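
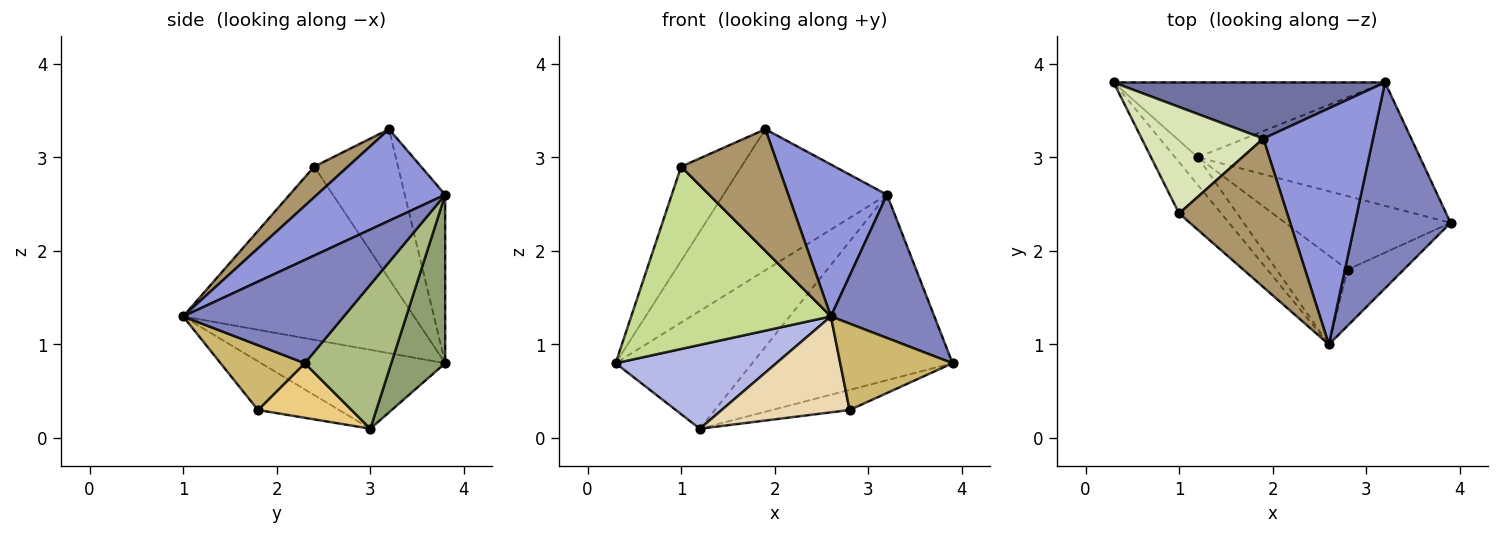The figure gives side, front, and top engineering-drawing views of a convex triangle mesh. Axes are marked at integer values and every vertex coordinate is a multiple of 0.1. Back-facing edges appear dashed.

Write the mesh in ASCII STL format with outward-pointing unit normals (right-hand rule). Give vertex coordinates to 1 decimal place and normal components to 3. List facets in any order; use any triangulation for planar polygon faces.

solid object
 facet normal -0.224 0.905 0.361
  outer loop
   vertex 3.2 3.8 2.6
   vertex 0.3 3.8 0.8
   vertex 1.9 3.2 3.3
  endloop
 endfacet
 facet normal 0.664 -0.427 0.614
  outer loop
   vertex 3.2 3.8 2.6
   vertex 2.6 1.0 1.3
   vertex 3.9 2.3 0.8
  endloop
 endfacet
 facet normal 0.575 -0.443 0.688
  outer loop
   vertex 3.2 3.8 2.6
   vertex 1.9 3.2 3.3
   vertex 2.6 1.0 1.3
  endloop
 endfacet
 facet normal -0.736 -0.643 -0.212
  outer loop
   vertex 1.2 3.0 0.1
   vertex 2.6 1.0 1.3
   vertex 0.3 3.8 0.8
  endloop
 endfacet
 facet normal 0.316 0.801 -0.509
  outer loop
   vertex 1.2 3.0 0.1
   vertex 0.3 3.8 0.8
   vertex 3.2 3.8 2.6
  endloop
 endfacet
 facet normal 0.338 0.783 -0.521
  outer loop
   vertex 1.2 3.0 0.1
   vertex 3.2 3.8 2.6
   vertex 3.9 2.3 0.8
  endloop
 endfacet
 facet normal -0.744 -0.643 -0.181
  outer loop
   vertex 1.0 2.4 2.9
   vertex 0.3 3.8 0.8
   vertex 2.6 1.0 1.3
  endloop
 endfacet
 facet normal -0.678 0.487 0.551
  outer loop
   vertex 1.0 2.4 2.9
   vertex 1.9 3.2 3.3
   vertex 0.3 3.8 0.8
  endloop
 endfacet
 facet normal 0.214 -0.619 0.756
  outer loop
   vertex 1.0 2.4 2.9
   vertex 2.6 1.0 1.3
   vertex 1.9 3.2 3.3
  endloop
 endfacet
 facet normal 0.532 -0.710 -0.461
  outer loop
   vertex 2.8 1.8 0.3
   vertex 3.9 2.3 0.8
   vertex 2.6 1.0 1.3
  endloop
 endfacet
 facet normal 0.303 0.251 -0.919
  outer loop
   vertex 2.8 1.8 0.3
   vertex 1.2 3.0 0.1
   vertex 3.9 2.3 0.8
  endloop
 endfacet
 facet normal -0.422 -0.665 -0.616
  outer loop
   vertex 2.8 1.8 0.3
   vertex 2.6 1.0 1.3
   vertex 1.2 3.0 0.1
  endloop
 endfacet
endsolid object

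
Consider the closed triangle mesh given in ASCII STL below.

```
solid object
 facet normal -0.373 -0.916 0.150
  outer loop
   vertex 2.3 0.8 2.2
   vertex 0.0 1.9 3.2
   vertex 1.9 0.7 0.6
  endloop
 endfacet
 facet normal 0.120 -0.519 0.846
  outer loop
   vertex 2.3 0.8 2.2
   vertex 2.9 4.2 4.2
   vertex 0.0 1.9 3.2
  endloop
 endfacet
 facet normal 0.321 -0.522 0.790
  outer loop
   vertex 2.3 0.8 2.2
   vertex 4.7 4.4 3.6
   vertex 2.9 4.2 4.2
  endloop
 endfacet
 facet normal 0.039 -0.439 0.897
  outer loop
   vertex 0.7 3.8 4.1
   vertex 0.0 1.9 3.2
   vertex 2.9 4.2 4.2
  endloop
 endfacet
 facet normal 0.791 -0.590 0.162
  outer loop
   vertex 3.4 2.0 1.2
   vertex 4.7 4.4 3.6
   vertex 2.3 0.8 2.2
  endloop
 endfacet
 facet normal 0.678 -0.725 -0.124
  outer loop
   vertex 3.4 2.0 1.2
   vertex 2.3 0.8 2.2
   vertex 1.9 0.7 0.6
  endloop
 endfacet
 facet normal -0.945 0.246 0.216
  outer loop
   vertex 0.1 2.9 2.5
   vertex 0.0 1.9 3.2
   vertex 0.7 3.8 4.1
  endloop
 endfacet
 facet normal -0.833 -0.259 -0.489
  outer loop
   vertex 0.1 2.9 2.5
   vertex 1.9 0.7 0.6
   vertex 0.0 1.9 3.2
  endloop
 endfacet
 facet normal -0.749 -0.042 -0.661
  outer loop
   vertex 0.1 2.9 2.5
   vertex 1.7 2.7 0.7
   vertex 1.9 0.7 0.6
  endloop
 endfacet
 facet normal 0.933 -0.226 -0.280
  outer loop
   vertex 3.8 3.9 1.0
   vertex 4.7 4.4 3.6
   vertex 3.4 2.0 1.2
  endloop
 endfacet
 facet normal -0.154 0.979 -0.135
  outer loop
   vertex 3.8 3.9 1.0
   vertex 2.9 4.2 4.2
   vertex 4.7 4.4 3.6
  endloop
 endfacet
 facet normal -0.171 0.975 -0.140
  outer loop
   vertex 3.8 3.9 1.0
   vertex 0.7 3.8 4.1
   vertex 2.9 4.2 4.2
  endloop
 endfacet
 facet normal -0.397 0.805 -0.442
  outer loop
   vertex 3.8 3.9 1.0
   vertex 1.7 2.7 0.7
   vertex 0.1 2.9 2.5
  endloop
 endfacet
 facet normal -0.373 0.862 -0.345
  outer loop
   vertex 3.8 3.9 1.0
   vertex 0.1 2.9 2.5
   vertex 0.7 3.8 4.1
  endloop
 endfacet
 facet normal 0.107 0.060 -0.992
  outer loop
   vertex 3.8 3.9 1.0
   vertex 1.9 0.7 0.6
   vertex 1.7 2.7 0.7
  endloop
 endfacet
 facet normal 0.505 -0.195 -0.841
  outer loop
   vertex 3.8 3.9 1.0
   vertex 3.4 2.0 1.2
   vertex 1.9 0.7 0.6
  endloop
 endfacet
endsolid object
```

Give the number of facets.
16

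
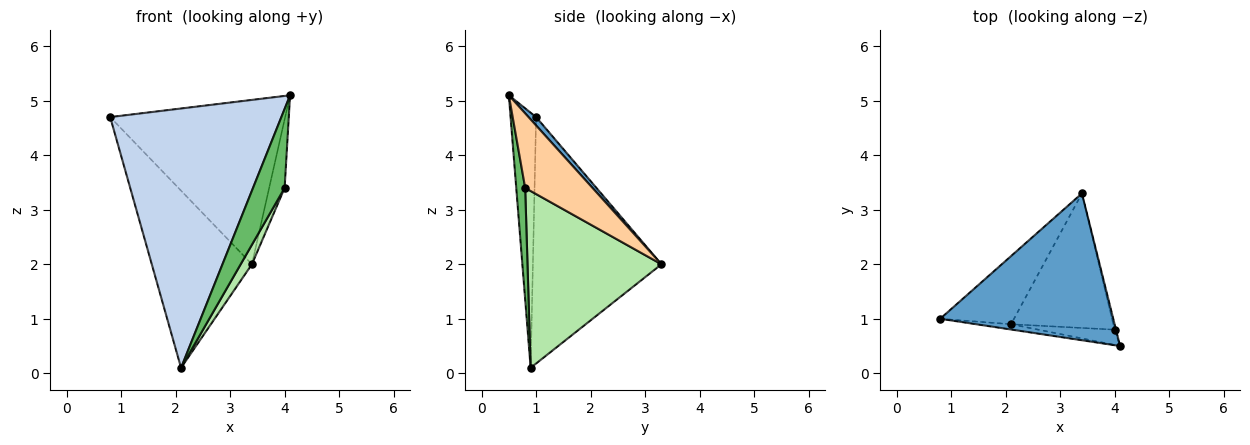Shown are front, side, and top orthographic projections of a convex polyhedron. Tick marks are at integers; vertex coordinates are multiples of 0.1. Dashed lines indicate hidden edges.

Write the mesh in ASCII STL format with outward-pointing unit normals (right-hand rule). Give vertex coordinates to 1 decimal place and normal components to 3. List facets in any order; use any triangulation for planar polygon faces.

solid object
 facet normal 0.032 0.745 0.666
  outer loop
   vertex 3.4 3.3 2.0
   vertex 0.8 1.0 4.7
   vertex 4.1 0.5 5.1
  endloop
 endfacet
 facet normal -0.147 -0.989 -0.020
  outer loop
   vertex 2.1 0.9 0.1
   vertex 4.1 0.5 5.1
   vertex 0.8 1.0 4.7
  endloop
 endfacet
 facet normal -0.768 0.598 -0.230
  outer loop
   vertex 2.1 0.9 0.1
   vertex 0.8 1.0 4.7
   vertex 3.4 3.3 2.0
  endloop
 endfacet
 facet normal 0.974 0.224 -0.018
  outer loop
   vertex 4.0 0.8 3.4
   vertex 3.4 3.3 2.0
   vertex 4.1 0.5 5.1
  endloop
 endfacet
 facet normal 0.268 -0.946 -0.183
  outer loop
   vertex 4.0 0.8 3.4
   vertex 4.1 0.5 5.1
   vertex 2.1 0.9 0.1
  endloop
 endfacet
 facet normal 0.863 -0.072 -0.499
  outer loop
   vertex 4.0 0.8 3.4
   vertex 2.1 0.9 0.1
   vertex 3.4 3.3 2.0
  endloop
 endfacet
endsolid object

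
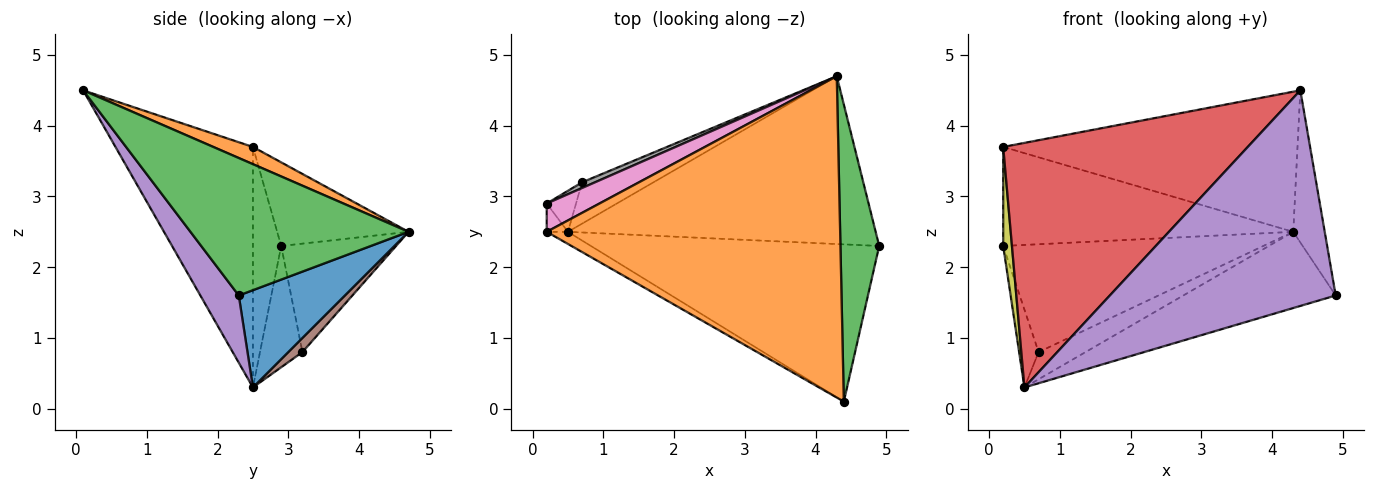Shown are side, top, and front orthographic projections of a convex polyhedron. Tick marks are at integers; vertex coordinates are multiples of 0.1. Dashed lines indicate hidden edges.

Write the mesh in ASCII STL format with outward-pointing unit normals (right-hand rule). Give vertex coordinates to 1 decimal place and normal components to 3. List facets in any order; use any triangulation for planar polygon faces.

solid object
 facet normal 0.277 0.397 -0.875
  outer loop
   vertex 0.5 2.5 0.3
   vertex 4.3 4.7 2.5
   vertex 4.9 2.3 1.6
  endloop
 endfacet
 facet normal 0.054 0.399 0.915
  outer loop
   vertex 4.4 0.1 4.5
   vertex 4.3 4.7 2.5
   vertex 0.2 2.5 3.7
  endloop
 endfacet
 facet normal 0.953 0.138 0.269
  outer loop
   vertex 4.4 0.1 4.5
   vertex 4.9 2.3 1.6
   vertex 4.3 4.7 2.5
  endloop
 endfacet
 facet normal -0.489 -0.871 -0.043
  outer loop
   vertex 4.4 0.1 4.5
   vertex 0.2 2.5 3.7
   vertex 0.5 2.5 0.3
  endloop
 endfacet
 facet normal 0.136 -0.800 -0.584
  outer loop
   vertex 4.4 0.1 4.5
   vertex 0.5 2.5 0.3
   vertex 4.9 2.3 1.6
  endloop
 endfacet
 facet normal 0.163 0.542 -0.824
  outer loop
   vertex 0.7 3.2 0.8
   vertex 4.3 4.7 2.5
   vertex 0.5 2.5 0.3
  endloop
 endfacet
 facet normal -0.399 0.882 0.252
  outer loop
   vertex 0.2 2.9 2.3
   vertex 0.2 2.5 3.7
   vertex 4.3 4.7 2.5
  endloop
 endfacet
 facet normal -0.403 0.914 0.048
  outer loop
   vertex 0.2 2.9 2.3
   vertex 4.3 4.7 2.5
   vertex 0.7 3.2 0.8
  endloop
 endfacet
 facet normal -0.952 -0.294 -0.084
  outer loop
   vertex 0.2 2.9 2.3
   vertex 0.5 2.5 0.3
   vertex 0.2 2.5 3.7
  endloop
 endfacet
 facet normal -0.888 0.407 -0.215
  outer loop
   vertex 0.2 2.9 2.3
   vertex 0.7 3.2 0.8
   vertex 0.5 2.5 0.3
  endloop
 endfacet
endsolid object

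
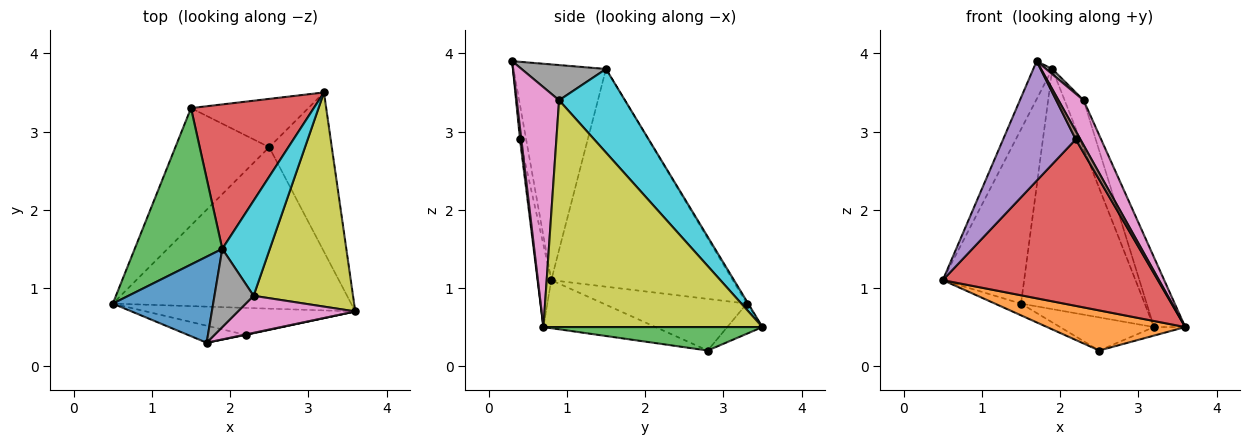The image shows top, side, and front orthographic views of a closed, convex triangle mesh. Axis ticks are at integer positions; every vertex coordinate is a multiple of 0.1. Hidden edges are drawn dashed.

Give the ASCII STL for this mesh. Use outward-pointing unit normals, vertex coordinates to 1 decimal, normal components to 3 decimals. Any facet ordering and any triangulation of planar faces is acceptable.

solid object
 facet normal -0.891 0.183 0.415
  outer loop
   vertex 1.9 1.5 3.8
   vertex 0.5 0.8 1.1
   vertex 1.7 0.3 3.9
  endloop
 endfacet
 facet normal -0.192 -0.237 -0.952
  outer loop
   vertex 2.5 2.8 0.2
   vertex 3.6 0.7 0.5
   vertex 0.5 0.8 1.1
  endloop
 endfacet
 facet normal 0.351 0.050 -0.935
  outer loop
   vertex 2.5 2.8 0.2
   vertex 3.2 3.5 0.5
   vertex 3.6 0.7 0.5
  endloop
 endfacet
 facet normal -0.063 -0.985 -0.160
  outer loop
   vertex 2.2 0.4 2.9
   vertex 0.5 0.8 1.1
   vertex 3.6 0.7 0.5
  endloop
 endfacet
 facet normal -0.083 -0.987 -0.140
  outer loop
   vertex 2.2 0.4 2.9
   vertex 1.7 0.3 3.9
   vertex 0.5 0.8 1.1
  endloop
 endfacet
 facet normal 0.287 -0.957 0.048
  outer loop
   vertex 2.2 0.4 2.9
   vertex 3.6 0.7 0.5
   vertex 1.7 0.3 3.9
  endloop
 endfacet
 facet normal 0.793 -0.470 0.388
  outer loop
   vertex 2.3 0.9 3.4
   vertex 1.7 0.3 3.9
   vertex 3.6 0.7 0.5
  endloop
 endfacet
 facet normal 0.668 -0.049 0.742
  outer loop
   vertex 2.3 0.9 3.4
   vertex 1.9 1.5 3.8
   vertex 1.7 0.3 3.9
  endloop
 endfacet
 facet normal 0.908 0.130 0.398
  outer loop
   vertex 2.3 0.9 3.4
   vertex 3.6 0.7 0.5
   vertex 3.2 3.5 0.5
  endloop
 endfacet
 facet normal 0.843 0.243 0.479
  outer loop
   vertex 2.3 0.9 3.4
   vertex 3.2 3.5 0.5
   vertex 1.9 1.5 3.8
  endloop
 endfacet
 facet normal -0.480 0.087 -0.873
  outer loop
   vertex 1.5 3.3 0.8
   vertex 2.5 2.8 0.2
   vertex 0.5 0.8 1.1
  endloop
 endfacet
 facet normal -0.207 0.553 -0.807
  outer loop
   vertex 1.5 3.3 0.8
   vertex 3.2 3.5 0.5
   vertex 2.5 2.8 0.2
  endloop
 endfacet
 facet normal -0.857 0.384 0.345
  outer loop
   vertex 1.5 3.3 0.8
   vertex 0.5 0.8 1.1
   vertex 1.9 1.5 3.8
  endloop
 endfacet
 facet normal -0.010 0.857 0.515
  outer loop
   vertex 1.5 3.3 0.8
   vertex 1.9 1.5 3.8
   vertex 3.2 3.5 0.5
  endloop
 endfacet
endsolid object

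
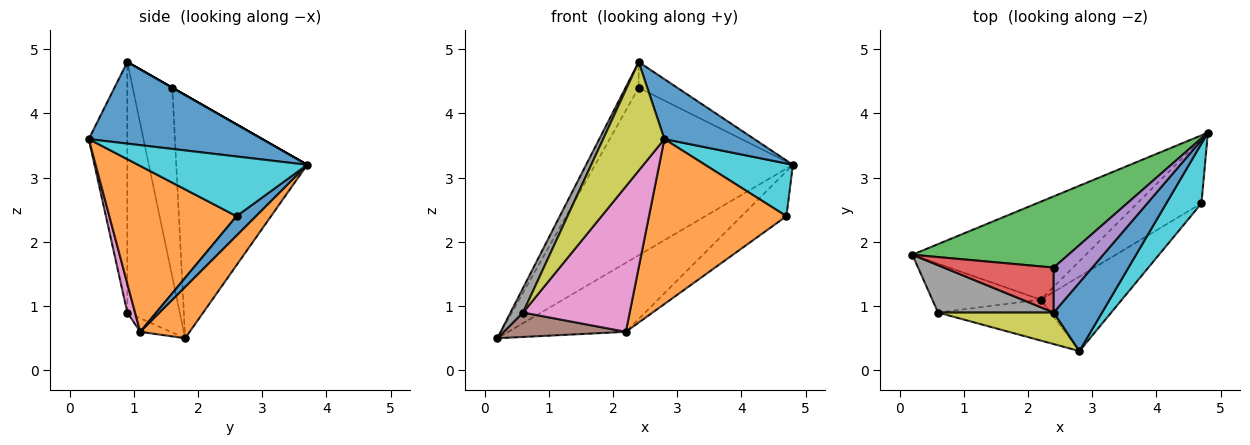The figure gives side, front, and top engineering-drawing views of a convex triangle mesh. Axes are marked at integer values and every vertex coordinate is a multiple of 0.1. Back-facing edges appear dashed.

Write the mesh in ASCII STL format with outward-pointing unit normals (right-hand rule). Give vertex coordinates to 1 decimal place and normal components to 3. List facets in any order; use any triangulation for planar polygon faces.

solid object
 facet normal 0.786 -0.407 0.466
  outer loop
   vertex 2.4 0.9 4.8
   vertex 2.8 0.3 3.6
   vertex 4.8 3.7 3.2
  endloop
 endfacet
 facet normal 0.235 0.559 -0.795
  outer loop
   vertex 2.2 1.1 0.6
   vertex 0.2 1.8 0.5
   vertex 4.8 3.7 3.2
  endloop
 endfacet
 facet normal -0.521 0.786 0.334
  outer loop
   vertex 2.4 1.6 4.4
   vertex 4.8 3.7 3.2
   vertex 0.2 1.8 0.5
  endloop
 endfacet
 facet normal -0.831 0.276 0.483
  outer loop
   vertex 2.4 1.6 4.4
   vertex 0.2 1.8 0.5
   vertex 2.4 0.9 4.8
  endloop
 endfacet
 facet normal 0.000 0.496 0.868
  outer loop
   vertex 2.4 1.6 4.4
   vertex 2.4 0.9 4.8
   vertex 4.8 3.7 3.2
  endloop
 endfacet
 facet normal -0.111 -0.444 -0.889
  outer loop
   vertex 0.6 0.9 0.9
   vertex 0.2 1.8 0.5
   vertex 2.2 1.1 0.6
  endloop
 endfacet
 facet normal 0.069 -0.960 -0.270
  outer loop
   vertex 0.6 0.9 0.9
   vertex 2.2 1.1 0.6
   vertex 2.8 0.3 3.6
  endloop
 endfacet
 facet normal -0.887 -0.212 0.410
  outer loop
   vertex 0.6 0.9 0.9
   vertex 2.4 0.9 4.8
   vertex 0.2 1.8 0.5
  endloop
 endfacet
 facet normal -0.517 -0.822 0.239
  outer loop
   vertex 0.6 0.9 0.9
   vertex 2.8 0.3 3.6
   vertex 2.4 0.9 4.8
  endloop
 endfacet
 facet normal 0.787 -0.408 0.463
  outer loop
   vertex 4.7 2.6 2.4
   vertex 4.8 3.7 3.2
   vertex 2.8 0.3 3.6
  endloop
 endfacet
 facet normal 0.239 0.557 -0.796
  outer loop
   vertex 4.7 2.6 2.4
   vertex 2.2 1.1 0.6
   vertex 4.8 3.7 3.2
  endloop
 endfacet
 facet normal 0.645 -0.697 -0.315
  outer loop
   vertex 4.7 2.6 2.4
   vertex 2.8 0.3 3.6
   vertex 2.2 1.1 0.6
  endloop
 endfacet
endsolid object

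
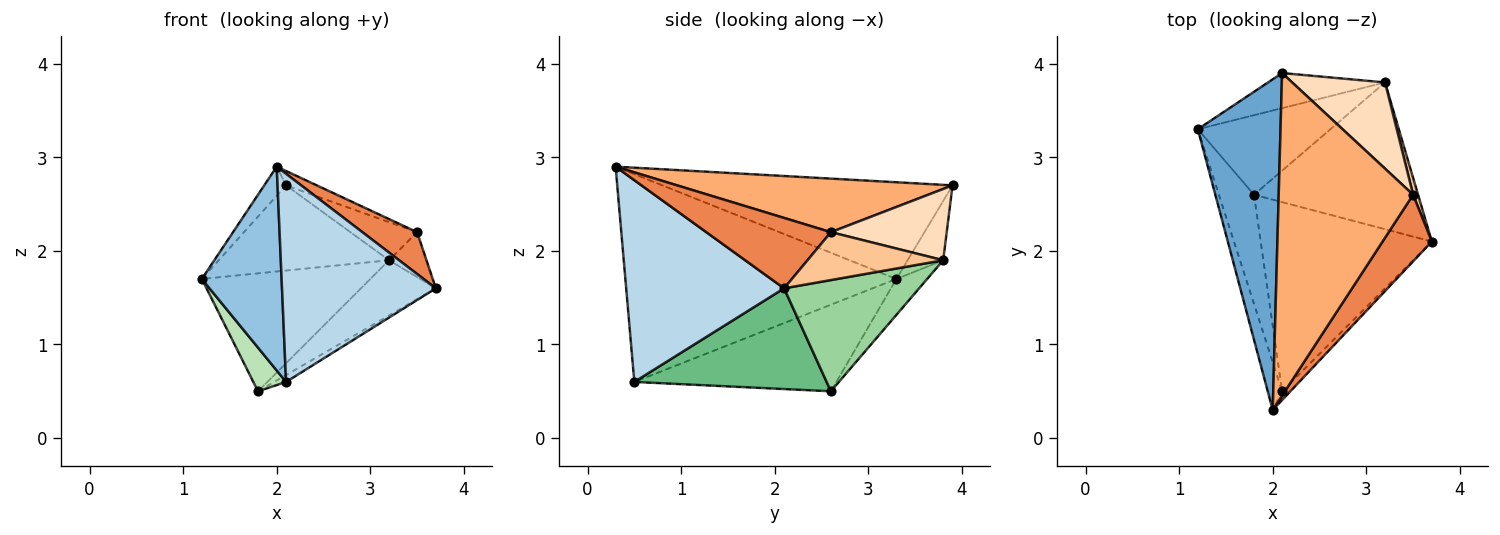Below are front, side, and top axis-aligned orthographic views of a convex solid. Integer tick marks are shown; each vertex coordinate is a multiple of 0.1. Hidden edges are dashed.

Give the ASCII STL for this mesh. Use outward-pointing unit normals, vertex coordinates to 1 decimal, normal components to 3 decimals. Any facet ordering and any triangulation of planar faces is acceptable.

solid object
 facet normal -0.759 0.057 0.649
  outer loop
   vertex 2.1 3.9 2.7
   vertex 1.2 3.3 1.7
   vertex 2.0 0.3 2.9
  endloop
 endfacet
 facet normal -0.957 -0.282 -0.066
  outer loop
   vertex 2.1 0.5 0.6
   vertex 2.0 0.3 2.9
   vertex 1.2 3.3 1.7
  endloop
 endfacet
 facet normal 0.716 -0.698 -0.030
  outer loop
   vertex 2.1 0.5 0.6
   vertex 3.7 2.1 1.6
   vertex 2.0 0.3 2.9
  endloop
 endfacet
 facet normal -0.190 0.908 -0.374
  outer loop
   vertex 3.2 3.8 1.9
   vertex 1.2 3.3 1.7
   vertex 2.1 3.9 2.7
  endloop
 endfacet
 facet normal 0.771 -0.339 0.539
  outer loop
   vertex 3.5 2.6 2.2
   vertex 2.0 0.3 2.9
   vertex 3.7 2.1 1.6
  endloop
 endfacet
 facet normal 0.370 0.041 0.928
  outer loop
   vertex 3.5 2.6 2.2
   vertex 2.1 3.9 2.7
   vertex 2.0 0.3 2.9
  endloop
 endfacet
 facet normal 0.959 0.265 0.099
  outer loop
   vertex 3.5 2.6 2.2
   vertex 3.7 2.1 1.6
   vertex 3.2 3.8 1.9
  endloop
 endfacet
 facet normal 0.575 0.331 0.749
  outer loop
   vertex 3.5 2.6 2.2
   vertex 3.2 3.8 1.9
   vertex 2.1 3.9 2.7
  endloop
 endfacet
 facet normal 0.507 0.031 -0.861
  outer loop
   vertex 1.8 2.6 0.5
   vertex 3.7 2.1 1.6
   vertex 2.1 0.5 0.6
  endloop
 endfacet
 facet normal 0.536 0.297 -0.790
  outer loop
   vertex 1.8 2.6 0.5
   vertex 3.2 3.8 1.9
   vertex 3.7 2.1 1.6
  endloop
 endfacet
 facet normal -0.916 -0.149 -0.372
  outer loop
   vertex 1.8 2.6 0.5
   vertex 2.1 0.5 0.6
   vertex 1.2 3.3 1.7
  endloop
 endfacet
 facet normal -0.150 0.820 -0.553
  outer loop
   vertex 1.8 2.6 0.5
   vertex 1.2 3.3 1.7
   vertex 3.2 3.8 1.9
  endloop
 endfacet
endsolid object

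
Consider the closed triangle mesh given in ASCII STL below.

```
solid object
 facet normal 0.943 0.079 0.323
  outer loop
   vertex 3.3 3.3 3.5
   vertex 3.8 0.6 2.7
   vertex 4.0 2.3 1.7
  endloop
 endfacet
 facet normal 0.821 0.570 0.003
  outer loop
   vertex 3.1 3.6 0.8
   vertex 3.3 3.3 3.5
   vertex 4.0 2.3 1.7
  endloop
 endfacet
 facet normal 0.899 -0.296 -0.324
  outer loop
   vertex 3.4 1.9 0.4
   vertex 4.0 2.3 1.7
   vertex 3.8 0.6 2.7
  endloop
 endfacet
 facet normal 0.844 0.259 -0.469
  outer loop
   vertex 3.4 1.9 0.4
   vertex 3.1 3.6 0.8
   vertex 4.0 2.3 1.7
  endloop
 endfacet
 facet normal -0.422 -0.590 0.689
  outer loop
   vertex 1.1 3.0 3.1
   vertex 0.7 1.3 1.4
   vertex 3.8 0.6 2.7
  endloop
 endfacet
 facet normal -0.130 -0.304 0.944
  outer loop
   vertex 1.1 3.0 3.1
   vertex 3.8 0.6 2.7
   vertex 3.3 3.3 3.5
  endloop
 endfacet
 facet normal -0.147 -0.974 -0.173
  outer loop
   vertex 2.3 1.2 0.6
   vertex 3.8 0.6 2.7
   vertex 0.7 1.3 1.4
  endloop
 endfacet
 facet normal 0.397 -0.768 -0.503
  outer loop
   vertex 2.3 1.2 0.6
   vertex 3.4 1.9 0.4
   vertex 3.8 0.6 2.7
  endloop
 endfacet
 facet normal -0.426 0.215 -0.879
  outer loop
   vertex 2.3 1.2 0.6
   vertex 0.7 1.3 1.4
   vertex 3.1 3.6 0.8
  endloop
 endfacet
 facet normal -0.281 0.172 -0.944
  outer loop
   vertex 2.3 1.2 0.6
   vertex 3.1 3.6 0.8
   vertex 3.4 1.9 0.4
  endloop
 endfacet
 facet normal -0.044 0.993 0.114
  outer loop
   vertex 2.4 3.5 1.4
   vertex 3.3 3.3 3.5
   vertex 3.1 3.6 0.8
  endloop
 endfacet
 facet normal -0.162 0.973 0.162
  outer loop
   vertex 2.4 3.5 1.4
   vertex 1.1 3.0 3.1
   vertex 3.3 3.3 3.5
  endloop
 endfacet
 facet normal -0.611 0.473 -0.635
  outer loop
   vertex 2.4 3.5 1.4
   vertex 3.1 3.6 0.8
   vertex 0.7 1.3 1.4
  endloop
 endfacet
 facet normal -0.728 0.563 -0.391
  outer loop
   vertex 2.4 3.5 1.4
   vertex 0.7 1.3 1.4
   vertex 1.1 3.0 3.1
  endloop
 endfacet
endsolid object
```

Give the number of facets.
14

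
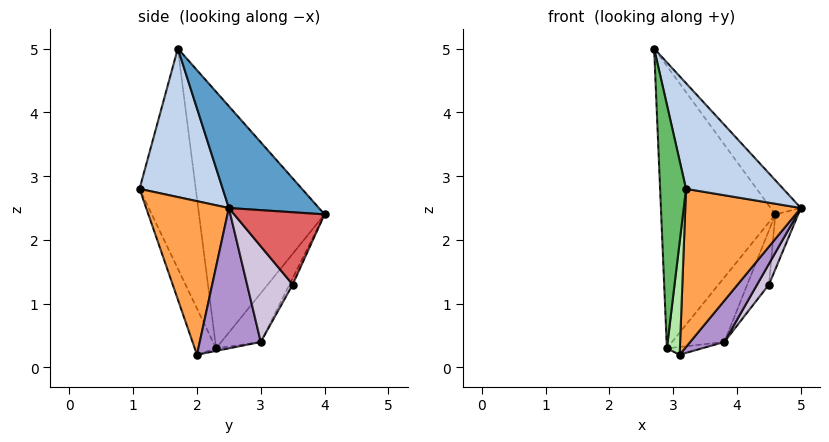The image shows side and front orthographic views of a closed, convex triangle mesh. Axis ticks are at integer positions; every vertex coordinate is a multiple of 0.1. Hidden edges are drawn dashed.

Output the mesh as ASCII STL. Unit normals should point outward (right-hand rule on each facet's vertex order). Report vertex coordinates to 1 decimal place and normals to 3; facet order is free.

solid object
 facet normal 0.679 0.228 0.698
  outer loop
   vertex 4.6 4.0 2.4
   vertex 2.7 1.7 5.0
   vertex 5.0 2.5 2.5
  endloop
 endfacet
 facet normal 0.613 -0.716 0.335
  outer loop
   vertex 3.2 1.1 2.8
   vertex 5.0 2.5 2.5
   vertex 2.7 1.7 5.0
  endloop
 endfacet
 facet normal 0.557 -0.778 -0.291
  outer loop
   vertex 3.2 1.1 2.8
   vertex 3.1 2.0 0.2
   vertex 5.0 2.5 2.5
  endloop
 endfacet
 facet normal -0.739 0.672 0.054
  outer loop
   vertex 2.9 2.3 0.3
   vertex 2.7 1.7 5.0
   vertex 4.6 4.0 2.4
  endloop
 endfacet
 facet normal -0.904 -0.417 -0.092
  outer loop
   vertex 2.9 2.3 0.3
   vertex 3.2 1.1 2.8
   vertex 2.7 1.7 5.0
  endloop
 endfacet
 facet normal -0.845 -0.515 -0.146
  outer loop
   vertex 2.9 2.3 0.3
   vertex 3.1 2.0 0.2
   vertex 3.2 1.1 2.8
  endloop
 endfacet
 facet normal 0.951 0.240 -0.196
  outer loop
   vertex 4.5 3.5 1.3
   vertex 4.6 4.0 2.4
   vertex 5.0 2.5 2.5
  endloop
 endfacet
 facet normal -0.094 0.258 -0.962
  outer loop
   vertex 3.8 3.0 0.4
   vertex 3.1 2.0 0.2
   vertex 2.9 2.3 0.3
  endloop
 endfacet
 facet normal 0.744 -0.416 -0.524
  outer loop
   vertex 3.8 3.0 0.4
   vertex 5.0 2.5 2.5
   vertex 3.1 2.0 0.2
  endloop
 endfacet
 facet normal 0.825 -0.215 -0.523
  outer loop
   vertex 3.8 3.0 0.4
   vertex 4.5 3.5 1.3
   vertex 5.0 2.5 2.5
  endloop
 endfacet
 facet normal -0.596 0.788 -0.156
  outer loop
   vertex 3.8 3.0 0.4
   vertex 2.9 2.3 0.3
   vertex 4.6 4.0 2.4
  endloop
 endfacet
 facet normal -0.133 0.907 -0.400
  outer loop
   vertex 3.8 3.0 0.4
   vertex 4.6 4.0 2.4
   vertex 4.5 3.5 1.3
  endloop
 endfacet
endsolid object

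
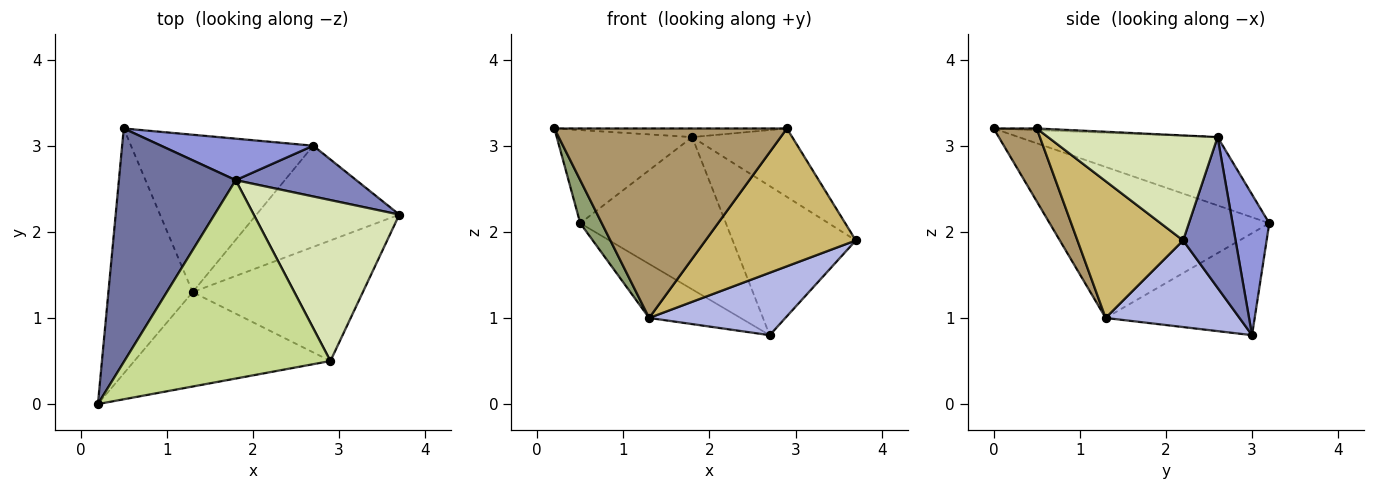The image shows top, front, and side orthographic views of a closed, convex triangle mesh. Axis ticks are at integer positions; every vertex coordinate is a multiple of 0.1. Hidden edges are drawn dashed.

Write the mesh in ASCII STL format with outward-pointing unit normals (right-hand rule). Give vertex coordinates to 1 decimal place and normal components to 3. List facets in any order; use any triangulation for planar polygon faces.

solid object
 facet normal -0.478 0.325 0.816
  outer loop
   vertex 1.8 2.6 3.1
   vertex 0.5 3.2 2.1
   vertex 0.2 0.0 3.2
  endloop
 endfacet
 facet normal 0.374 0.878 0.299
  outer loop
   vertex 1.8 2.6 3.1
   vertex 3.7 2.2 1.9
   vertex 2.7 3.0 0.8
  endloop
 endfacet
 facet normal 0.236 0.938 0.255
  outer loop
   vertex 1.8 2.6 3.1
   vertex 2.7 3.0 0.8
   vertex 0.5 3.2 2.1
  endloop
 endfacet
 facet normal 0.459 -0.467 -0.756
  outer loop
   vertex 1.3 1.3 1.0
   vertex 2.7 3.0 0.8
   vertex 3.7 2.2 1.9
  endloop
 endfacet
 facet normal -0.870 -0.085 -0.485
  outer loop
   vertex 1.3 1.3 1.0
   vertex 0.2 0.0 3.2
   vertex 0.5 3.2 2.1
  endloop
 endfacet
 facet normal -0.468 0.287 -0.836
  outer loop
   vertex 1.3 1.3 1.0
   vertex 0.5 3.2 2.1
   vertex 2.7 3.0 0.8
  endloop
 endfacet
 facet normal -0.008 0.043 0.999
  outer loop
   vertex 2.9 0.5 3.2
   vertex 1.8 2.6 3.1
   vertex 0.2 0.0 3.2
  endloop
 endfacet
 facet normal 0.553 0.326 0.767
  outer loop
   vertex 2.9 0.5 3.2
   vertex 3.7 2.2 1.9
   vertex 1.8 2.6 3.1
  endloop
 endfacet
 facet normal 0.164 -0.883 -0.440
  outer loop
   vertex 2.9 0.5 3.2
   vertex 0.2 0.0 3.2
   vertex 1.3 1.3 1.0
  endloop
 endfacet
 facet normal 0.468 -0.665 -0.582
  outer loop
   vertex 2.9 0.5 3.2
   vertex 1.3 1.3 1.0
   vertex 3.7 2.2 1.9
  endloop
 endfacet
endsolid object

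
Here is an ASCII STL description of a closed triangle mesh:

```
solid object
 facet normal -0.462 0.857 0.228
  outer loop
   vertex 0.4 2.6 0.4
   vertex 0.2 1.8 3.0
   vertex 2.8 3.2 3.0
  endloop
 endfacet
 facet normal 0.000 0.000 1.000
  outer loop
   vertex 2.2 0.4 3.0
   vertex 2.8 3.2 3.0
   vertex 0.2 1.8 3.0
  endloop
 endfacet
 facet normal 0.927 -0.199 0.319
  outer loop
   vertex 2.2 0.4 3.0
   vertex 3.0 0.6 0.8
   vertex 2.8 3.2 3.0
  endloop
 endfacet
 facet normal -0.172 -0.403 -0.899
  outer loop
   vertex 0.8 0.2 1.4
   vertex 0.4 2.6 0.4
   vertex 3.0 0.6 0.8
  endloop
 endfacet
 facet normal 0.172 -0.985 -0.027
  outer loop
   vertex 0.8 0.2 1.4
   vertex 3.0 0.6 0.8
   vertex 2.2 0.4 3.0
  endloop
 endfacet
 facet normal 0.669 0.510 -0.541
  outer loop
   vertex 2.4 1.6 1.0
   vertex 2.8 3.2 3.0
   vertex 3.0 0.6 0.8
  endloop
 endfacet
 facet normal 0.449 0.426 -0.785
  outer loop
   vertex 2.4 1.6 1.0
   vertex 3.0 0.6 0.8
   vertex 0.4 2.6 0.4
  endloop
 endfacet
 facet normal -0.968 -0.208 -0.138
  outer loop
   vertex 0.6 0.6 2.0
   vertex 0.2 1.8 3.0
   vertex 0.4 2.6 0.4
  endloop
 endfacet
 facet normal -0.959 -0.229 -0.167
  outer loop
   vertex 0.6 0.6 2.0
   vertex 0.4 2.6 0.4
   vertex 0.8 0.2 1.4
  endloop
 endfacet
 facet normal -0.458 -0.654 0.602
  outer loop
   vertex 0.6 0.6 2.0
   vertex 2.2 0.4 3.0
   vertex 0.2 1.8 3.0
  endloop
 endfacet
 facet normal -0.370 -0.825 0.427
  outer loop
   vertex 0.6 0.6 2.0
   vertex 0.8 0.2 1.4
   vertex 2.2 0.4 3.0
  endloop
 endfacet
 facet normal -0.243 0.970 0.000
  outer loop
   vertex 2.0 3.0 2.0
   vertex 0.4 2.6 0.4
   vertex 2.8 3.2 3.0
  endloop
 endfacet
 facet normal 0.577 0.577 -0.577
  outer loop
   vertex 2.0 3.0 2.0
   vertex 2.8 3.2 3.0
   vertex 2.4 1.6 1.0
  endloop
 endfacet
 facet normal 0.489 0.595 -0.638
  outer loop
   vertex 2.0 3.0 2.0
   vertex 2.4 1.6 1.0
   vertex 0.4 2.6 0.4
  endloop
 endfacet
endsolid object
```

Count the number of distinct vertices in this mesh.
9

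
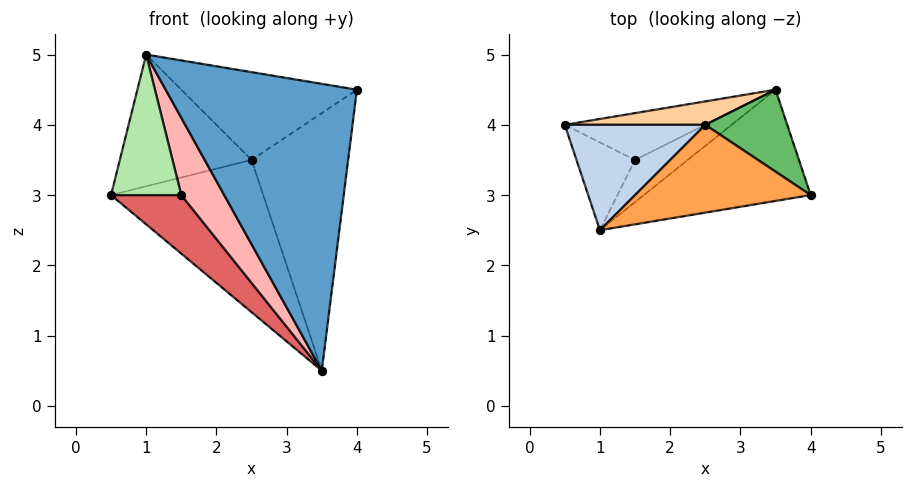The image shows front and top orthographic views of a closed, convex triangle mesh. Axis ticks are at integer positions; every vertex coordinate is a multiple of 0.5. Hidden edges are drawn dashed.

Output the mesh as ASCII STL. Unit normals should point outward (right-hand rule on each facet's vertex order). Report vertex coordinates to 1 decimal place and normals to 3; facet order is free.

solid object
 facet normal 0.095 -0.928 -0.360
  outer loop
   vertex 3.5 4.5 0.5
   vertex 4.0 3.0 4.5
   vertex 1.0 2.5 5.0
  endloop
 endfacet
 facet normal -0.154 0.772 0.617
  outer loop
   vertex 2.5 4.0 3.5
   vertex 0.5 4.0 3.0
   vertex 1.0 2.5 5.0
  endloop
 endfacet
 facet normal 0.000 0.707 0.707
  outer loop
   vertex 2.5 4.0 3.5
   vertex 1.0 2.5 5.0
   vertex 4.0 3.0 4.5
  endloop
 endfacet
 facet normal -0.038 0.988 0.152
  outer loop
   vertex 2.5 4.0 3.5
   vertex 3.5 4.5 0.5
   vertex 0.5 4.0 3.0
  endloop
 endfacet
 facet normal 0.397 0.874 0.278
  outer loop
   vertex 2.5 4.0 3.5
   vertex 4.0 3.0 4.5
   vertex 3.5 4.5 0.5
  endloop
 endfacet
 facet normal -0.390 -0.781 -0.488
  outer loop
   vertex 1.5 3.5 3.0
   vertex 1.0 2.5 5.0
   vertex 0.5 4.0 3.0
  endloop
 endfacet
 facet normal -0.364 -0.727 -0.582
  outer loop
   vertex 1.5 3.5 3.0
   vertex 0.5 4.0 3.0
   vertex 3.5 4.5 0.5
  endloop
 endfacet
 facet normal -0.158 -0.867 -0.473
  outer loop
   vertex 1.5 3.5 3.0
   vertex 3.5 4.5 0.5
   vertex 1.0 2.5 5.0
  endloop
 endfacet
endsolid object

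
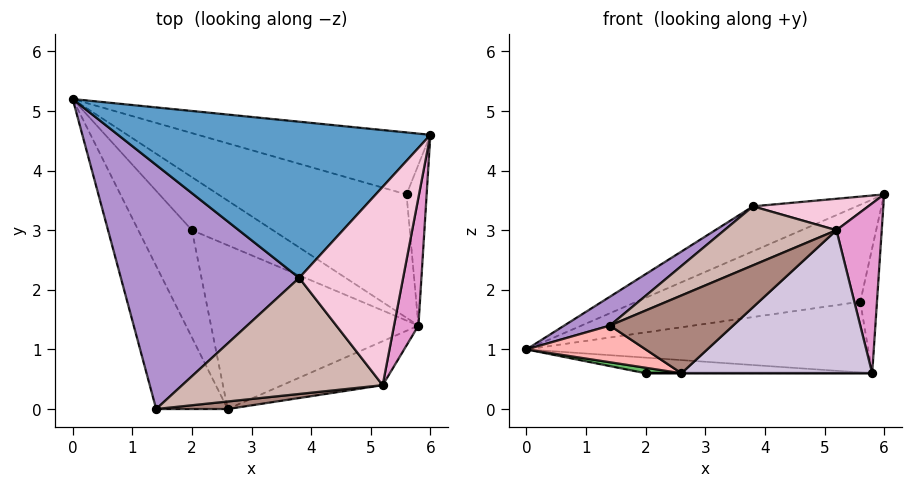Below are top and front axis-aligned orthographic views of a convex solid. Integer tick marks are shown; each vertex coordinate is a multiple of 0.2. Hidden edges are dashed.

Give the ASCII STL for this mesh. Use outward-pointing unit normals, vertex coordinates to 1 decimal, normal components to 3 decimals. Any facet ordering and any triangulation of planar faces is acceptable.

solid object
 facet normal -0.362 0.258 0.896
  outer loop
   vertex 3.8 2.2 3.4
   vertex 6.0 4.6 3.6
   vertex 0.0 5.2 1.0
  endloop
 endfacet
 facet normal 0.303 0.803 -0.513
  outer loop
   vertex 5.6 3.6 1.8
   vertex 0.0 5.2 1.0
   vertex 6.0 4.6 3.6
  endloop
 endfacet
 facet normal 0.257 0.481 -0.838
  outer loop
   vertex 5.6 3.6 1.8
   vertex 5.8 1.4 0.6
   vertex 0.0 5.2 1.0
  endloop
 endfacet
 facet normal 0.896 0.273 -0.351
  outer loop
   vertex 5.6 3.6 1.8
   vertex 6.0 4.6 3.6
   vertex 5.8 1.4 0.6
  endloop
 endfacet
 facet normal -0.248 -0.050 -0.967
  outer loop
   vertex 2.0 3.0 0.6
   vertex 2.6 0.0 0.6
   vertex 0.0 5.2 1.0
  endloop
 endfacet
 facet normal 0.118 0.281 -0.953
  outer loop
   vertex 2.0 3.0 0.6
   vertex 0.0 5.2 1.0
   vertex 5.8 1.4 0.6
  endloop
 endfacet
 facet normal 0.000 0.000 -1.000
  outer loop
   vertex 2.0 3.0 0.6
   vertex 5.8 1.4 0.6
   vertex 2.6 0.0 0.6
  endloop
 endfacet
 facet normal -0.542 -0.209 -0.814
  outer loop
   vertex 1.4 0.0 1.4
   vertex 0.0 5.2 1.0
   vertex 2.6 0.0 0.6
  endloop
 endfacet
 facet normal -0.584 -0.095 0.806
  outer loop
   vertex 1.4 0.0 1.4
   vertex 3.8 2.2 3.4
   vertex 0.0 5.2 1.0
  endloop
 endfacet
 facet normal 0.386 -0.882 -0.271
  outer loop
   vertex 5.2 0.4 3.0
   vertex 2.6 0.0 0.6
   vertex 5.8 1.4 0.6
  endloop
 endfacet
 facet normal 0.064 -0.993 0.096
  outer loop
   vertex 5.2 0.4 3.0
   vertex 1.4 0.0 1.4
   vertex 2.6 0.0 0.6
  endloop
 endfacet
 facet normal -0.311 -0.430 0.847
  outer loop
   vertex 5.2 0.4 3.0
   vertex 3.8 2.2 3.4
   vertex 1.4 0.0 1.4
  endloop
 endfacet
 facet normal 0.966 -0.206 0.156
  outer loop
   vertex 5.2 0.4 3.0
   vertex 5.8 1.4 0.6
   vertex 6.0 4.6 3.6
  endloop
 endfacet
 facet normal 0.081 -0.156 0.984
  outer loop
   vertex 5.2 0.4 3.0
   vertex 6.0 4.6 3.6
   vertex 3.8 2.2 3.4
  endloop
 endfacet
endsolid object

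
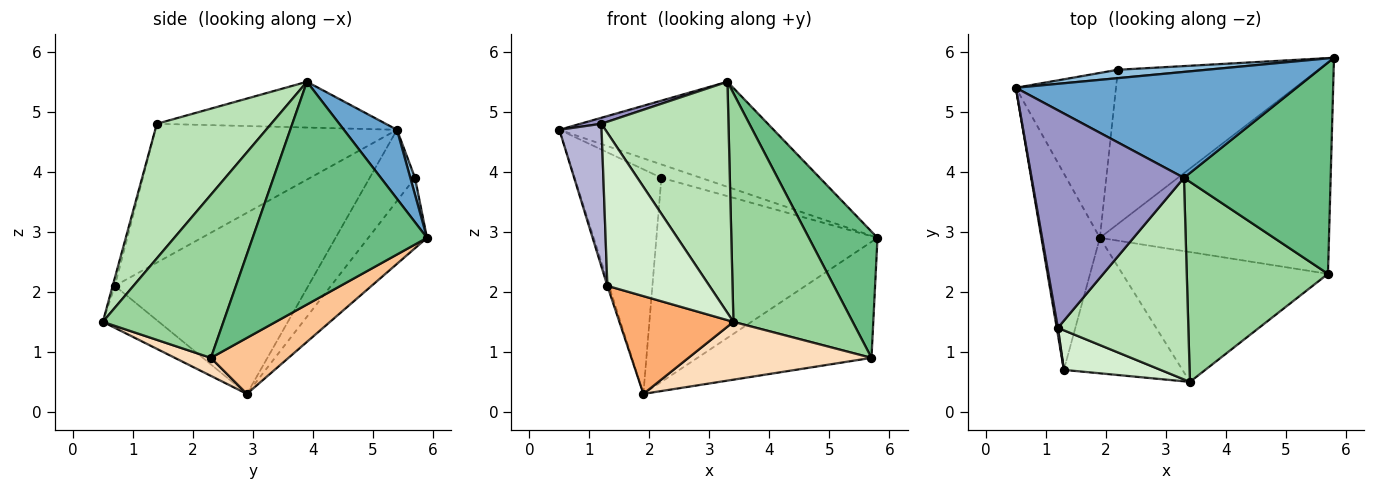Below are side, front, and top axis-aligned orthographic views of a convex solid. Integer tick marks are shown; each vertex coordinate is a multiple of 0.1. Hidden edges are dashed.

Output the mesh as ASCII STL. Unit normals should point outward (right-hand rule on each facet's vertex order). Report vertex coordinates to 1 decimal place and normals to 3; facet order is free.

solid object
 facet normal 0.172 0.694 0.699
  outer loop
   vertex 3.3 3.9 5.5
   vertex 5.8 5.9 2.9
   vertex 0.5 5.4 4.7
  endloop
 endfacet
 facet normal 0.100 0.843 0.529
  outer loop
   vertex 2.2 5.7 3.9
   vertex 0.5 5.4 4.7
   vertex 5.8 5.9 2.9
  endloop
 endfacet
 facet normal -0.388 0.743 -0.546
  outer loop
   vertex 2.2 5.7 3.9
   vertex 1.9 2.9 0.3
   vertex 0.5 5.4 4.7
  endloop
 endfacet
 facet normal -0.207 0.781 -0.590
  outer loop
   vertex 2.2 5.7 3.9
   vertex 5.8 5.9 2.9
   vertex 1.9 2.9 0.3
  endloop
 endfacet
 facet normal -0.952 0.008 -0.307
  outer loop
   vertex 1.3 0.7 2.1
   vertex 0.5 5.4 4.7
   vertex 1.9 2.9 0.3
  endloop
 endfacet
 facet normal -0.276 -0.562 -0.779
  outer loop
   vertex 1.3 0.7 2.1
   vertex 1.9 2.9 0.3
   vertex 3.4 0.5 1.5
  endloop
 endfacet
 facet normal 0.210 0.470 -0.857
  outer loop
   vertex 5.7 2.3 0.9
   vertex 1.9 2.9 0.3
   vertex 5.8 5.9 2.9
  endloop
 endfacet
 facet normal 0.080 -0.405 -0.911
  outer loop
   vertex 5.7 2.3 0.9
   vertex 3.4 0.5 1.5
   vertex 1.9 2.9 0.3
  endloop
 endfacet
 facet normal 0.793 -0.312 0.523
  outer loop
   vertex 5.7 2.3 0.9
   vertex 5.8 5.9 2.9
   vertex 3.3 3.9 5.5
  endloop
 endfacet
 facet normal 0.605 -0.599 0.524
  outer loop
   vertex 5.7 2.3 0.9
   vertex 3.3 3.9 5.5
   vertex 3.4 0.5 1.5
  endloop
 endfacet
 facet normal 0.561 -0.624 0.544
  outer loop
   vertex 1.2 1.4 4.8
   vertex 3.4 0.5 1.5
   vertex 3.3 3.9 5.5
  endloop
 endfacet
 facet normal -0.021 -0.968 0.250
  outer loop
   vertex 1.2 1.4 4.8
   vertex 1.3 0.7 2.1
   vertex 3.4 0.5 1.5
  endloop
 endfacet
 facet normal -0.288 -0.026 0.957
  outer loop
   vertex 1.2 1.4 4.8
   vertex 3.3 3.9 5.5
   vertex 0.5 5.4 4.7
  endloop
 endfacet
 facet normal -0.985 -0.172 0.008
  outer loop
   vertex 1.2 1.4 4.8
   vertex 0.5 5.4 4.7
   vertex 1.3 0.7 2.1
  endloop
 endfacet
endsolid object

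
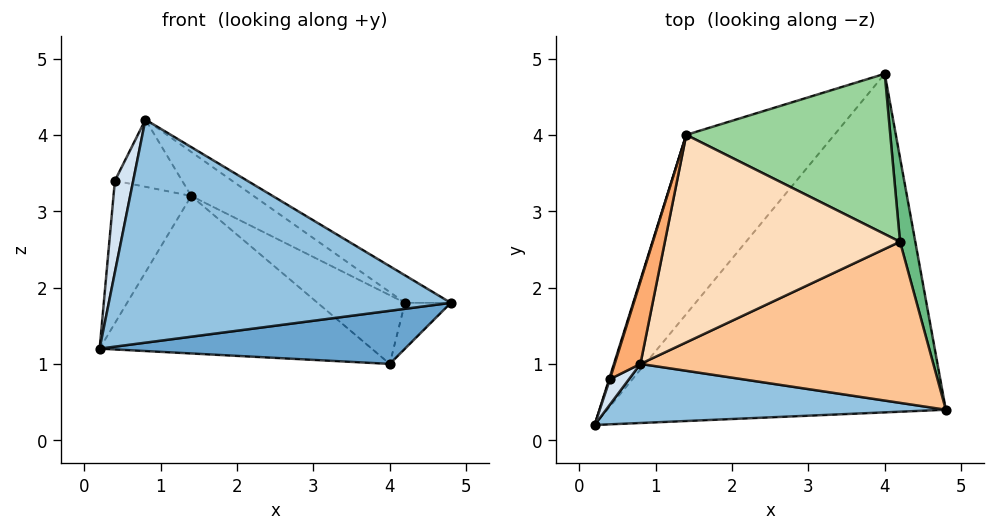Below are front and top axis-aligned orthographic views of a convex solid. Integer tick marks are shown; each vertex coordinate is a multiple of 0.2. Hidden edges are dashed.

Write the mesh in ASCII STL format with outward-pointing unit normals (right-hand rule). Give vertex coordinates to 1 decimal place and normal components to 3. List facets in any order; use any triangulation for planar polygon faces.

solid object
 facet normal 0.134 -0.154 -0.979
  outer loop
   vertex 4.0 4.8 1.0
   vertex 4.8 0.4 1.8
   vertex 0.2 0.2 1.2
  endloop
 endfacet
 facet normal 0.009 -0.967 0.256
  outer loop
   vertex 0.8 1.0 4.2
   vertex 0.2 0.2 1.2
   vertex 4.8 0.4 1.8
  endloop
 endfacet
 facet normal -0.643 0.506 -0.576
  outer loop
   vertex 1.4 4.0 3.2
   vertex 4.0 4.8 1.0
   vertex 0.2 0.2 1.2
  endloop
 endfacet
 facet normal -0.053 -0.962 0.267
  outer loop
   vertex 0.4 0.8 3.4
   vertex 0.2 0.2 1.2
   vertex 0.8 1.0 4.2
  endloop
 endfacet
 facet normal -0.954 0.299 0.005
  outer loop
   vertex 0.4 0.8 3.4
   vertex 1.4 4.0 3.2
   vertex 0.2 0.2 1.2
  endloop
 endfacet
 facet normal -0.881 0.298 0.366
  outer loop
   vertex 0.4 0.8 3.4
   vertex 0.8 1.0 4.2
   vertex 1.4 4.0 3.2
  endloop
 endfacet
 facet normal 0.525 0.143 0.839
  outer loop
   vertex 4.2 2.6 1.8
   vertex 0.8 1.0 4.2
   vertex 4.8 0.4 1.8
  endloop
 endfacet
 facet normal 0.510 0.178 0.841
  outer loop
   vertex 4.2 2.6 1.8
   vertex 1.4 4.0 3.2
   vertex 0.8 1.0 4.2
  endloop
 endfacet
 facet normal 0.869 0.237 0.434
  outer loop
   vertex 4.2 2.6 1.8
   vertex 4.8 0.4 1.8
   vertex 4.0 4.8 1.0
  endloop
 endfacet
 facet normal 0.549 0.329 0.768
  outer loop
   vertex 4.2 2.6 1.8
   vertex 4.0 4.8 1.0
   vertex 1.4 4.0 3.2
  endloop
 endfacet
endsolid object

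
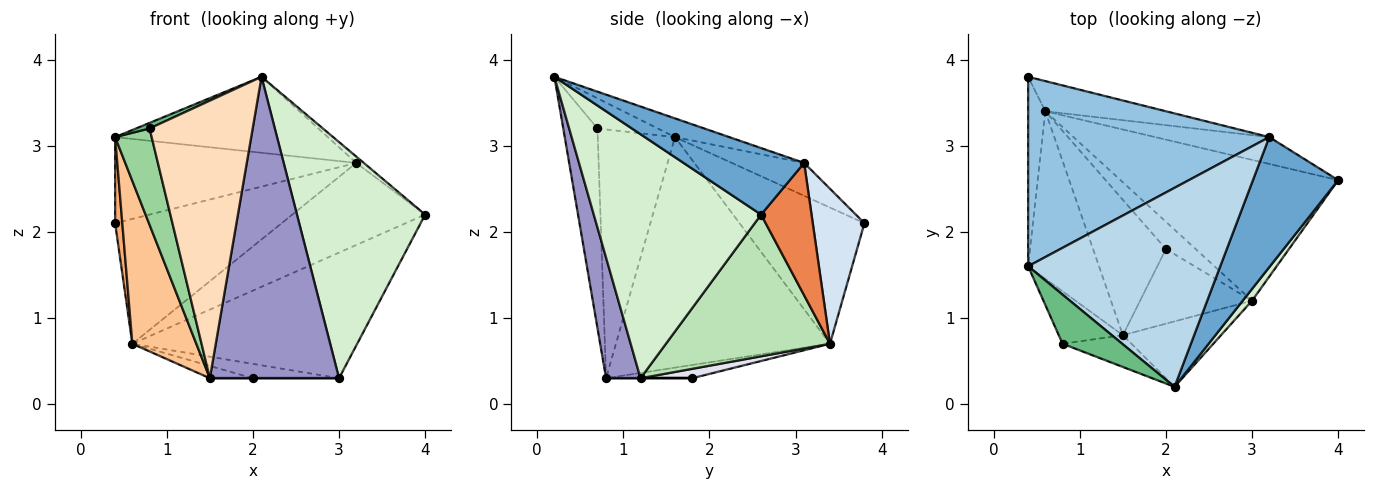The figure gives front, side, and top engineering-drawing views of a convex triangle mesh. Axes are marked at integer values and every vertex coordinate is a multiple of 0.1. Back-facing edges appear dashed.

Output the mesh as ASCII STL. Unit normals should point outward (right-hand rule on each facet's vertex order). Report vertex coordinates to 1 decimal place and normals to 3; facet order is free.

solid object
 facet normal 0.615 0.038 0.788
  outer loop
   vertex 3.2 3.1 2.8
   vertex 2.1 0.2 3.8
   vertex 4.0 2.6 2.2
  endloop
 endfacet
 facet normal -0.123 0.411 0.903
  outer loop
   vertex 3.2 3.1 2.8
   vertex 0.4 3.8 2.1
   vertex 0.4 1.6 3.1
  endloop
 endfacet
 facet normal -0.091 0.355 0.930
  outer loop
   vertex 3.2 3.1 2.8
   vertex 0.4 1.6 3.1
   vertex 2.1 0.2 3.8
  endloop
 endfacet
 facet normal 0.289 0.931 -0.225
  outer loop
   vertex 0.6 3.4 0.7
   vertex 0.4 3.8 2.1
   vertex 3.2 3.1 2.8
  endloop
 endfacet
 facet normal 0.339 0.894 -0.292
  outer loop
   vertex 0.6 3.4 0.7
   vertex 3.2 3.1 2.8
   vertex 4.0 2.6 2.2
  endloop
 endfacet
 facet normal -0.990 -0.057 -0.125
  outer loop
   vertex 0.6 3.4 0.7
   vertex 0.4 1.6 3.1
   vertex 0.4 3.8 2.1
  endloop
 endfacet
 facet normal -0.919 -0.275 -0.283
  outer loop
   vertex 0.6 3.4 0.7
   vertex 1.5 0.8 0.3
   vertex 0.4 1.6 3.1
  endloop
 endfacet
 facet normal -0.313 -0.944 -0.108
  outer loop
   vertex 0.8 0.7 3.2
   vertex 1.5 0.8 0.3
   vertex 2.1 0.2 3.8
  endloop
 endfacet
 facet normal -0.449 -0.101 0.888
  outer loop
   vertex 0.8 0.7 3.2
   vertex 2.1 0.2 3.8
   vertex 0.4 1.6 3.1
  endloop
 endfacet
 facet normal -0.880 -0.416 -0.227
  outer loop
   vertex 0.8 0.7 3.2
   vertex 0.4 1.6 3.1
   vertex 1.5 0.8 0.3
  endloop
 endfacet
 facet normal 0.437 0.599 -0.671
  outer loop
   vertex 3.0 1.2 0.3
   vertex 0.6 3.4 0.7
   vertex 4.0 2.6 2.2
  endloop
 endfacet
 facet normal 0.793 -0.608 0.030
  outer loop
   vertex 3.0 1.2 0.3
   vertex 4.0 2.6 2.2
   vertex 2.1 0.2 3.8
  endloop
 endfacet
 facet normal 0.252 -0.946 -0.205
  outer loop
   vertex 3.0 1.2 0.3
   vertex 2.1 0.2 3.8
   vertex 1.5 0.8 0.3
  endloop
 endfacet
 facet normal -0.178 0.089 -0.980
  outer loop
   vertex 2.0 1.8 0.3
   vertex 1.5 0.8 0.3
   vertex 0.6 3.4 0.7
  endloop
 endfacet
 facet normal 0.000 0.000 -1.000
  outer loop
   vertex 2.0 1.8 0.3
   vertex 3.0 1.2 0.3
   vertex 1.5 0.8 0.3
  endloop
 endfacet
 facet normal 0.269 0.449 -0.852
  outer loop
   vertex 2.0 1.8 0.3
   vertex 0.6 3.4 0.7
   vertex 3.0 1.2 0.3
  endloop
 endfacet
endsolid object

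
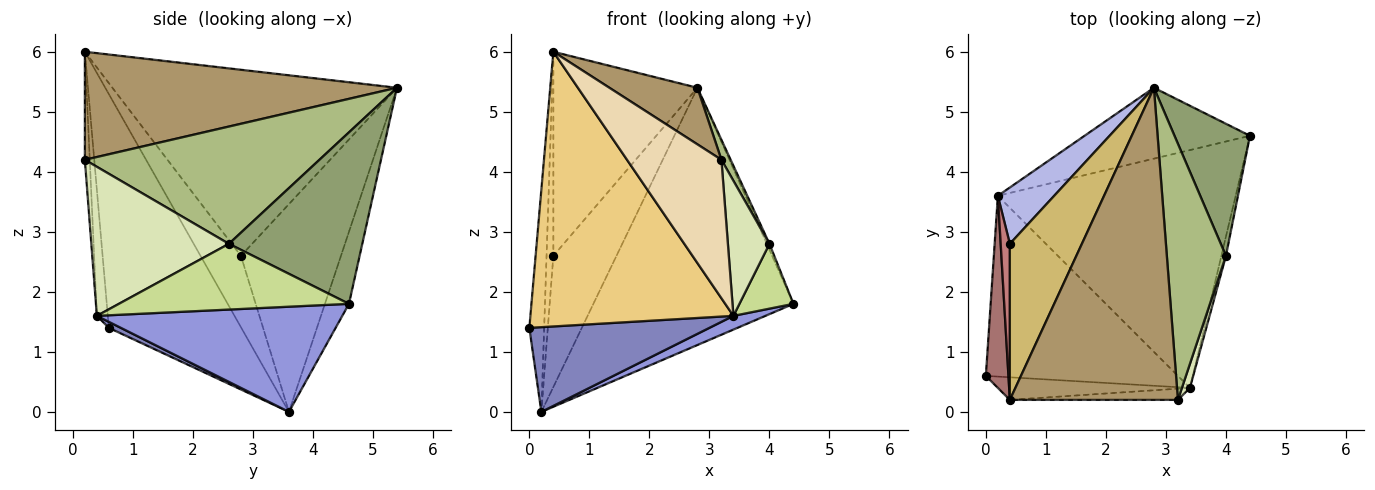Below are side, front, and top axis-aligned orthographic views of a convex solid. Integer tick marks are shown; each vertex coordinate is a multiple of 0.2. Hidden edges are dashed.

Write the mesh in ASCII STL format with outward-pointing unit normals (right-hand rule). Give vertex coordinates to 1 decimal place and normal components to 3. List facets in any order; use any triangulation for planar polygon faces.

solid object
 facet normal -0.115 0.958 -0.264
  outer loop
   vertex 2.8 5.4 5.4
   vertex 4.4 4.6 1.8
   vertex 0.2 3.6 0.0
  endloop
 endfacet
 facet normal 0.028 -0.424 -0.905
  outer loop
   vertex 3.4 0.4 1.6
   vertex 0.0 0.6 1.4
   vertex 0.2 3.6 0.0
  endloop
 endfacet
 facet normal 0.404 -0.053 -0.913
  outer loop
   vertex 3.4 0.4 1.6
   vertex 0.2 3.6 0.0
   vertex 4.4 4.6 1.8
  endloop
 endfacet
 facet normal -0.824 0.520 0.223
  outer loop
   vertex 0.4 2.8 2.6
   vertex 2.8 5.4 5.4
   vertex 0.2 3.6 0.0
  endloop
 endfacet
 facet normal 0.915 0.018 0.403
  outer loop
   vertex 4.0 2.6 2.8
   vertex 4.4 4.6 1.8
   vertex 2.8 5.4 5.4
  endloop
 endfacet
 facet normal 0.892 -0.035 0.450
  outer loop
   vertex 4.0 2.6 2.8
   vertex 2.8 5.4 5.4
   vertex 3.2 0.2 4.2
  endloop
 endfacet
 facet normal 0.971 -0.228 -0.068
  outer loop
   vertex 4.0 2.6 2.8
   vertex 3.4 0.4 1.6
   vertex 4.4 4.6 1.8
  endloop
 endfacet
 facet normal 0.956 -0.289 0.051
  outer loop
   vertex 4.0 2.6 2.8
   vertex 3.2 0.2 4.2
   vertex 3.4 0.4 1.6
  endloop
 endfacet
 facet normal 0.535 -0.151 0.832
  outer loop
   vertex 0.4 0.2 6.0
   vertex 3.2 0.2 4.2
   vertex 2.8 5.4 5.4
  endloop
 endfacet
 facet normal -0.843 0.427 0.326
  outer loop
   vertex 0.4 0.2 6.0
   vertex 2.8 5.4 5.4
   vertex 0.4 2.8 2.6
  endloop
 endfacet
 facet normal -0.054 -0.995 -0.082
  outer loop
   vertex 0.4 0.2 6.0
   vertex 0.0 0.6 1.4
   vertex 3.4 0.4 1.6
  endloop
 endfacet
 facet normal -0.052 -0.995 -0.081
  outer loop
   vertex 0.4 0.2 6.0
   vertex 3.4 0.4 1.6
   vertex 3.2 0.2 4.2
  endloop
 endfacet
 facet normal -0.989 0.111 0.096
  outer loop
   vertex 0.4 0.2 6.0
   vertex 0.2 3.6 0.0
   vertex 0.0 0.6 1.4
  endloop
 endfacet
 facet normal -0.978 0.165 0.126
  outer loop
   vertex 0.4 0.2 6.0
   vertex 0.4 2.8 2.6
   vertex 0.2 3.6 0.0
  endloop
 endfacet
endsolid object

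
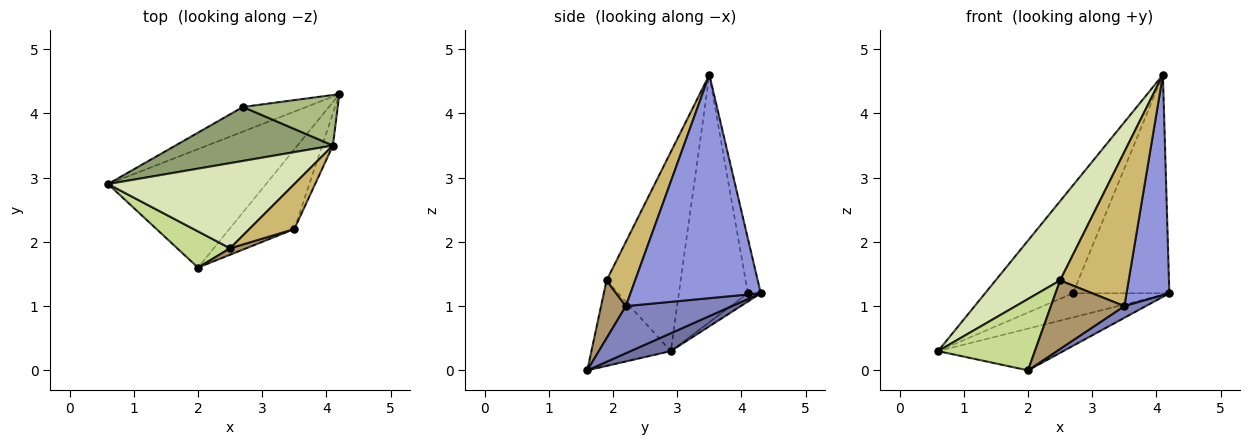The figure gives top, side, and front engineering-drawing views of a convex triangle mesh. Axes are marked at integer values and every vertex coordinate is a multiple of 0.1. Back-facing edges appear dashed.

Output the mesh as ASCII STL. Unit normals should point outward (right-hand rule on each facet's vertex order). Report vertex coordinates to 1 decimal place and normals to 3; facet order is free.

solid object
 facet normal 0.106 0.331 -0.938
  outer loop
   vertex 2.0 1.6 0.0
   vertex 0.6 2.9 0.3
   vertex 4.2 4.3 1.2
  endloop
 endfacet
 facet normal 0.583 -0.118 -0.804
  outer loop
   vertex 3.5 2.2 1.0
   vertex 2.0 1.6 0.0
   vertex 4.2 4.3 1.2
  endloop
 endfacet
 facet normal 0.949 -0.312 -0.045
  outer loop
   vertex 3.5 2.2 1.0
   vertex 4.2 4.3 1.2
   vertex 4.1 3.5 4.6
  endloop
 endfacet
 facet normal -0.093 0.696 -0.712
  outer loop
   vertex 2.7 4.1 1.2
   vertex 4.2 4.3 1.2
   vertex 0.6 2.9 0.3
  endloop
 endfacet
 facet normal -0.575 0.732 0.366
  outer loop
   vertex 2.7 4.1 1.2
   vertex 0.6 2.9 0.3
   vertex 4.1 3.5 4.6
  endloop
 endfacet
 facet normal -0.129 0.966 0.224
  outer loop
   vertex 2.7 4.1 1.2
   vertex 4.1 3.5 4.6
   vertex 4.2 4.3 1.2
  endloop
 endfacet
 facet normal -0.590 -0.720 0.365
  outer loop
   vertex 2.5 1.9 1.4
   vertex 0.6 2.9 0.3
   vertex 2.0 1.6 0.0
  endloop
 endfacet
 facet normal -0.616 -0.537 0.576
  outer loop
   vertex 2.5 1.9 1.4
   vertex 4.1 3.5 4.6
   vertex 0.6 2.9 0.3
  endloop
 endfacet
 facet normal 0.319 -0.944 0.088
  outer loop
   vertex 2.5 1.9 1.4
   vertex 2.0 1.6 0.0
   vertex 3.5 2.2 1.0
  endloop
 endfacet
 facet normal 0.371 -0.891 0.260
  outer loop
   vertex 2.5 1.9 1.4
   vertex 3.5 2.2 1.0
   vertex 4.1 3.5 4.6
  endloop
 endfacet
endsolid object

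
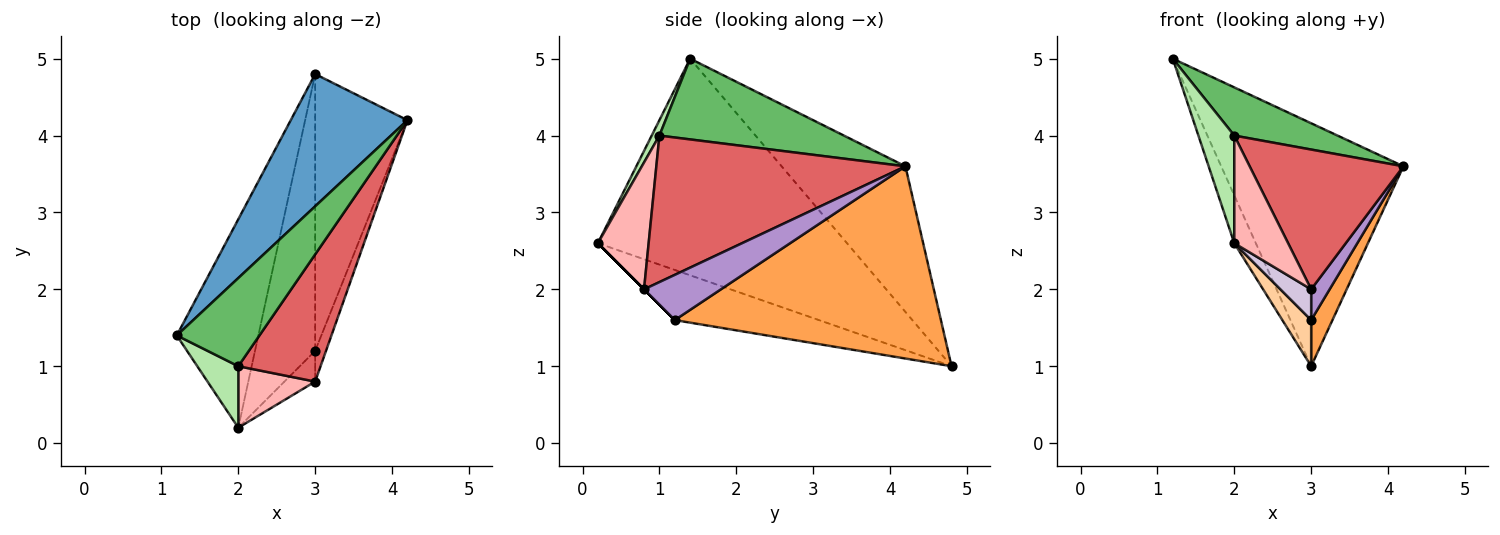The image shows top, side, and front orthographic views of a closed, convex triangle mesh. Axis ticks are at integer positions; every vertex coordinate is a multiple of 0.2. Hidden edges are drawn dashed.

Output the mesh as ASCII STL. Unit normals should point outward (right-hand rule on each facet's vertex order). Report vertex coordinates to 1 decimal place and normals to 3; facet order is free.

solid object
 facet normal -0.512 0.754 0.411
  outer loop
   vertex 3.0 4.8 1.0
   vertex 1.2 1.4 5.0
   vertex 4.2 4.2 3.6
  endloop
 endfacet
 facet normal -0.933 0.081 -0.351
  outer loop
   vertex 3.0 4.8 1.0
   vertex 2.0 0.2 2.6
   vertex 1.2 1.4 5.0
  endloop
 endfacet
 facet normal 0.899 -0.072 -0.432
  outer loop
   vertex 3.0 1.2 1.6
   vertex 3.0 4.8 1.0
   vertex 4.2 4.2 3.6
  endloop
 endfacet
 facet normal -0.635 -0.127 -0.762
  outer loop
   vertex 3.0 1.2 1.6
   vertex 2.0 0.2 2.6
   vertex 3.0 4.8 1.0
  endloop
 endfacet
 facet normal 0.651 -0.364 0.666
  outer loop
   vertex 2.0 1.0 4.0
   vertex 4.2 4.2 3.6
   vertex 1.2 1.4 5.0
  endloop
 endfacet
 facet normal 0.183 -0.854 0.488
  outer loop
   vertex 2.0 1.0 4.0
   vertex 1.2 1.4 5.0
   vertex 2.0 0.2 2.6
  endloop
 endfacet
 facet normal 0.768 -0.474 0.431
  outer loop
   vertex 3.0 0.8 2.0
   vertex 4.2 4.2 3.6
   vertex 2.0 1.0 4.0
  endloop
 endfacet
 facet normal 0.633 -0.672 0.384
  outer loop
   vertex 3.0 0.8 2.0
   vertex 2.0 1.0 4.0
   vertex 2.0 0.2 2.6
  endloop
 endfacet
 facet normal 0.947 -0.227 -0.227
  outer loop
   vertex 3.0 0.8 2.0
   vertex 3.0 1.2 1.6
   vertex 4.2 4.2 3.6
  endloop
 endfacet
 facet normal 0.000 -0.707 -0.707
  outer loop
   vertex 3.0 0.8 2.0
   vertex 2.0 0.2 2.6
   vertex 3.0 1.2 1.6
  endloop
 endfacet
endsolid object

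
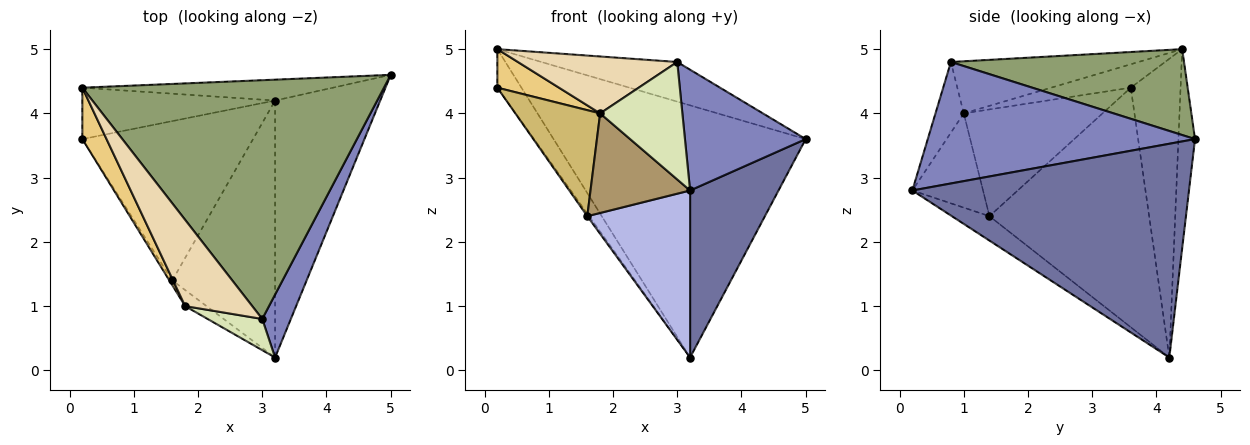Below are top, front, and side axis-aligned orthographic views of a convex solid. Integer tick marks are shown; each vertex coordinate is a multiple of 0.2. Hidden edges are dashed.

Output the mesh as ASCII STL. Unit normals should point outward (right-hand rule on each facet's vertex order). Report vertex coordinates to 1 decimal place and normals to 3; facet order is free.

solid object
 facet normal 0.863 -0.276 -0.424
  outer loop
   vertex 3.2 4.2 0.2
   vertex 5.0 4.6 3.6
   vertex 3.2 0.2 2.8
  endloop
 endfacet
 facet normal 0.891 -0.403 0.210
  outer loop
   vertex 3.0 0.8 4.8
   vertex 3.2 0.2 2.8
   vertex 5.0 4.6 3.6
  endloop
 endfacet
 facet normal -0.814 0.009 -0.580
  outer loop
   vertex 1.6 1.4 2.4
   vertex 0.2 3.6 4.4
   vertex 3.2 4.2 0.2
  endloop
 endfacet
 facet normal -0.195 -0.534 -0.822
  outer loop
   vertex 1.6 1.4 2.4
   vertex 3.2 4.2 0.2
   vertex 3.2 0.2 2.8
  endloop
 endfacet
 facet normal 0.270 0.158 0.950
  outer loop
   vertex 0.2 4.4 5.0
   vertex 3.0 0.8 4.8
   vertex 5.0 4.6 3.6
  endloop
 endfacet
 facet normal -0.778 0.377 -0.502
  outer loop
   vertex 0.2 4.4 5.0
   vertex 3.2 4.2 0.2
   vertex 0.2 3.6 4.4
  endloop
 endfacet
 facet normal -0.065 0.994 -0.082
  outer loop
   vertex 0.2 4.4 5.0
   vertex 5.0 4.6 3.6
   vertex 3.2 4.2 0.2
  endloop
 endfacet
 facet normal -0.315 -0.917 0.244
  outer loop
   vertex 1.8 1.0 4.0
   vertex 3.2 0.2 2.8
   vertex 3.0 0.8 4.8
  endloop
 endfacet
 facet normal -0.574 -0.809 -0.130
  outer loop
   vertex 1.8 1.0 4.0
   vertex 1.6 1.4 2.4
   vertex 3.2 0.2 2.8
  endloop
 endfacet
 facet normal -0.853 -0.521 -0.024
  outer loop
   vertex 1.8 1.0 4.0
   vertex 0.2 3.6 4.4
   vertex 1.6 1.4 2.4
  endloop
 endfacet
 facet normal -0.613 -0.474 0.632
  outer loop
   vertex 1.8 1.0 4.0
   vertex 0.2 4.4 5.0
   vertex 0.2 3.6 4.4
  endloop
 endfacet
 facet normal -0.544 -0.462 0.700
  outer loop
   vertex 1.8 1.0 4.0
   vertex 3.0 0.8 4.8
   vertex 0.2 4.4 5.0
  endloop
 endfacet
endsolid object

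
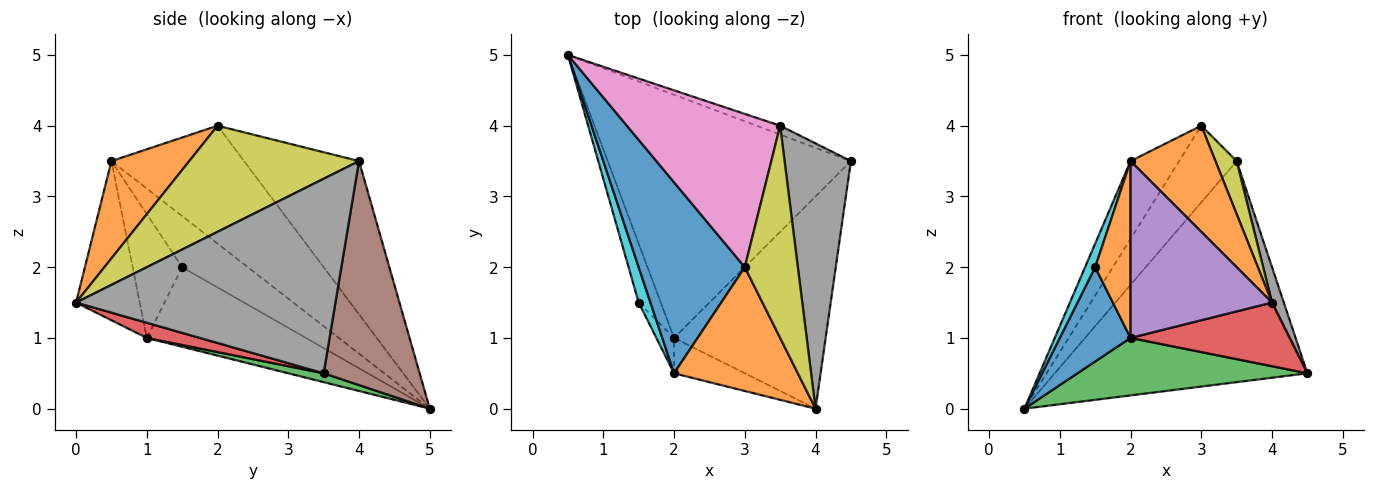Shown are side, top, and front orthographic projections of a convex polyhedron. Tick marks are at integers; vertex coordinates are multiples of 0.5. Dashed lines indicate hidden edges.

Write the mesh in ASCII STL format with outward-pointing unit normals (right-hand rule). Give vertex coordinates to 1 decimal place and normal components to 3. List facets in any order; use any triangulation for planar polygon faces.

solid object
 facet normal -0.717 0.263 0.645
  outer loop
   vertex 2.0 0.5 3.5
   vertex 3.0 2.0 4.0
   vertex 0.5 5.0 0.0
  endloop
 endfacet
 facet normal 0.512 -0.559 0.652
  outer loop
   vertex 2.0 0.5 3.5
   vertex 4.0 0.0 1.5
   vertex 3.0 2.0 4.0
  endloop
 endfacet
 facet normal 0.035 -0.230 -0.973
  outer loop
   vertex 2.0 1.0 1.0
   vertex 0.5 5.0 0.0
   vertex 4.5 3.5 0.5
  endloop
 endfacet
 facet normal 0.095 -0.286 -0.953
  outer loop
   vertex 2.0 1.0 1.0
   vertex 4.5 3.5 0.5
   vertex 4.0 0.0 1.5
  endloop
 endfacet
 facet normal -0.404 -0.897 -0.179
  outer loop
   vertex 2.0 1.0 1.0
   vertex 4.0 0.0 1.5
   vertex 2.0 0.5 3.5
  endloop
 endfacet
 facet normal 0.355 0.934 -0.037
  outer loop
   vertex 3.5 4.0 3.5
   vertex 4.5 3.5 0.5
   vertex 0.5 5.0 0.0
  endloop
 endfacet
 facet normal -0.667 0.333 0.667
  outer loop
   vertex 3.5 4.0 3.5
   vertex 0.5 5.0 0.0
   vertex 3.0 2.0 4.0
  endloop
 endfacet
 facet normal 0.946 -0.043 0.322
  outer loop
   vertex 3.5 4.0 3.5
   vertex 4.0 0.0 1.5
   vertex 4.5 3.5 0.5
  endloop
 endfacet
 facet normal 0.889 -0.111 0.444
  outer loop
   vertex 3.5 4.0 3.5
   vertex 3.0 2.0 4.0
   vertex 4.0 0.0 1.5
  endloop
 endfacet
 facet normal -0.964 -0.148 0.222
  outer loop
   vertex 1.5 1.5 2.0
   vertex 2.0 0.5 3.5
   vertex 0.5 5.0 0.0
  endloop
 endfacet
 facet normal -0.886 -0.394 -0.246
  outer loop
   vertex 1.5 1.5 2.0
   vertex 0.5 5.0 0.0
   vertex 2.0 1.0 1.0
  endloop
 endfacet
 facet normal -0.808 -0.577 -0.115
  outer loop
   vertex 1.5 1.5 2.0
   vertex 2.0 1.0 1.0
   vertex 2.0 0.5 3.5
  endloop
 endfacet
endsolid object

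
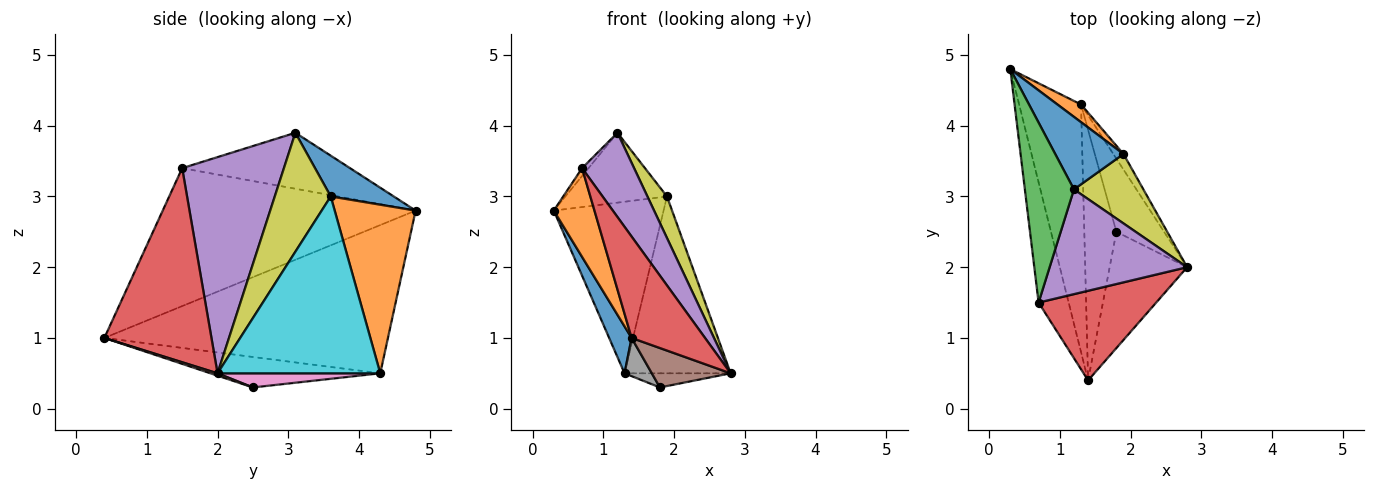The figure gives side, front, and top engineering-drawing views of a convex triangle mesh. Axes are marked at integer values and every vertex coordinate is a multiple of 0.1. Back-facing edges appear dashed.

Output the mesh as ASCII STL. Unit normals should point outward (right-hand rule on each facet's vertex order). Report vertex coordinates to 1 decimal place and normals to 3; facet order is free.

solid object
 facet normal -0.920 -0.073 -0.384
  outer loop
   vertex 1.3 4.3 0.5
   vertex 1.4 0.4 1.0
   vertex 0.3 4.8 2.8
  endloop
 endfacet
 facet normal -0.965 -0.155 -0.210
  outer loop
   vertex 0.7 1.5 3.4
   vertex 0.3 4.8 2.8
   vertex 1.4 0.4 1.0
  endloop
 endfacet
 facet normal -0.751 0.029 0.659
  outer loop
   vertex 0.7 1.5 3.4
   vertex 1.2 3.1 3.9
   vertex 0.3 4.8 2.8
  endloop
 endfacet
 facet normal 0.738 -0.506 0.447
  outer loop
   vertex 0.7 1.5 3.4
   vertex 1.4 0.4 1.0
   vertex 2.8 2.0 0.5
  endloop
 endfacet
 facet normal 0.775 -0.396 0.493
  outer loop
   vertex 0.7 1.5 3.4
   vertex 2.8 2.0 0.5
   vertex 1.2 3.1 3.9
  endloop
 endfacet
 facet normal 0.029 -0.321 -0.947
  outer loop
   vertex 1.8 2.5 0.3
   vertex 2.8 2.0 0.5
   vertex 1.4 0.4 1.0
  endloop
 endfacet
 facet normal 0.280 0.182 -0.943
  outer loop
   vertex 1.8 2.5 0.3
   vertex 1.3 4.3 0.5
   vertex 2.8 2.0 0.5
  endloop
 endfacet
 facet normal -0.684 -0.110 -0.721
  outer loop
   vertex 1.8 2.5 0.3
   vertex 1.4 0.4 1.0
   vertex 1.3 4.3 0.5
  endloop
 endfacet
 facet normal 0.827 -0.289 0.483
  outer loop
   vertex 1.9 3.6 3.0
   vertex 1.2 3.1 3.9
   vertex 2.8 2.0 0.5
  endloop
 endfacet
 facet normal 0.837 0.546 -0.048
  outer loop
   vertex 1.9 3.6 3.0
   vertex 2.8 2.0 0.5
   vertex 1.3 4.3 0.5
  endloop
 endfacet
 facet normal 0.395 0.637 0.662
  outer loop
   vertex 1.9 3.6 3.0
   vertex 0.3 4.8 2.8
   vertex 1.2 3.1 3.9
  endloop
 endfacet
 facet normal 0.591 0.802 0.083
  outer loop
   vertex 1.9 3.6 3.0
   vertex 1.3 4.3 0.5
   vertex 0.3 4.8 2.8
  endloop
 endfacet
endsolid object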